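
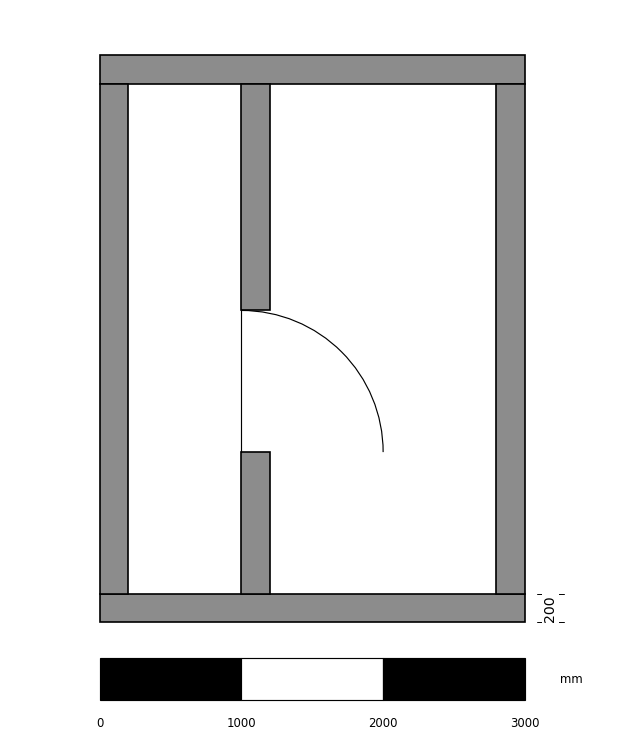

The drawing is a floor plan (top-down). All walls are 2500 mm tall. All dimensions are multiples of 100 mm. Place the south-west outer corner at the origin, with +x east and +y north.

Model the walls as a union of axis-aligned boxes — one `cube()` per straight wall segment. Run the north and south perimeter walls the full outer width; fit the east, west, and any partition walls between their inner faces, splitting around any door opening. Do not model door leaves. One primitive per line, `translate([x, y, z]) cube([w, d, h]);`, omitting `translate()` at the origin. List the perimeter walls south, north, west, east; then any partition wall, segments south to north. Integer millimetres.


cube([3000, 200, 2500]);
translate([0, 3800, 0]) cube([3000, 200, 2500]);
translate([0, 200, 0]) cube([200, 3600, 2500]);
translate([2800, 200, 0]) cube([200, 3600, 2500]);
translate([1000, 200, 0]) cube([200, 1000, 2500]);
translate([1000, 2200, 0]) cube([200, 1600, 2500]);


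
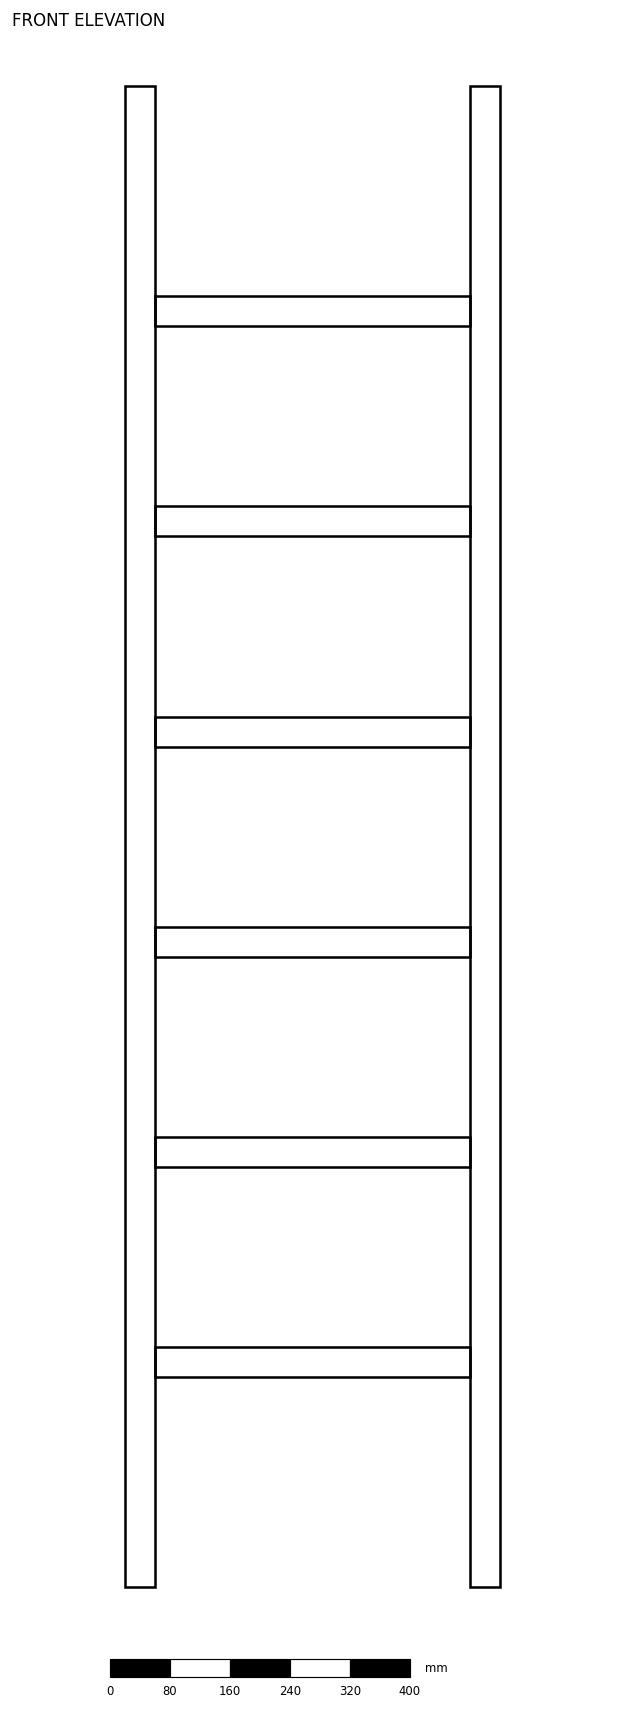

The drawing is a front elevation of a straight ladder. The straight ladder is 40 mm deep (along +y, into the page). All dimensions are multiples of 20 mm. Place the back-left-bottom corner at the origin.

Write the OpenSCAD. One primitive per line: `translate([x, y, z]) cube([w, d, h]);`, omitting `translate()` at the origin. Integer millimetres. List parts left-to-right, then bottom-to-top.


cube([40, 40, 2000]);
translate([40, 0, 280]) cube([420, 40, 40]);
translate([40, 0, 560]) cube([420, 40, 40]);
translate([40, 0, 840]) cube([420, 40, 40]);
translate([40, 0, 1120]) cube([420, 40, 40]);
translate([40, 0, 1400]) cube([420, 40, 40]);
translate([40, 0, 1680]) cube([420, 40, 40]);
translate([460, 0, 0]) cube([40, 40, 2000]);


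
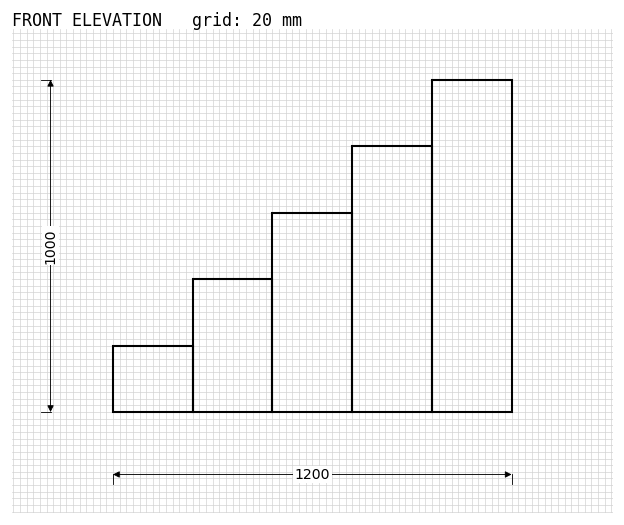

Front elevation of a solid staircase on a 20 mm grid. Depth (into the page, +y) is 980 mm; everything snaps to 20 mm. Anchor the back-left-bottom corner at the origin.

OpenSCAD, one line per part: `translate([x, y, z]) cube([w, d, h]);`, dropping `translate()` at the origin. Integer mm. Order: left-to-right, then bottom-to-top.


cube([240, 980, 200]);
translate([240, 0, 0]) cube([240, 980, 400]);
translate([480, 0, 0]) cube([240, 980, 600]);
translate([720, 0, 0]) cube([240, 980, 800]);
translate([960, 0, 0]) cube([240, 980, 1000]);


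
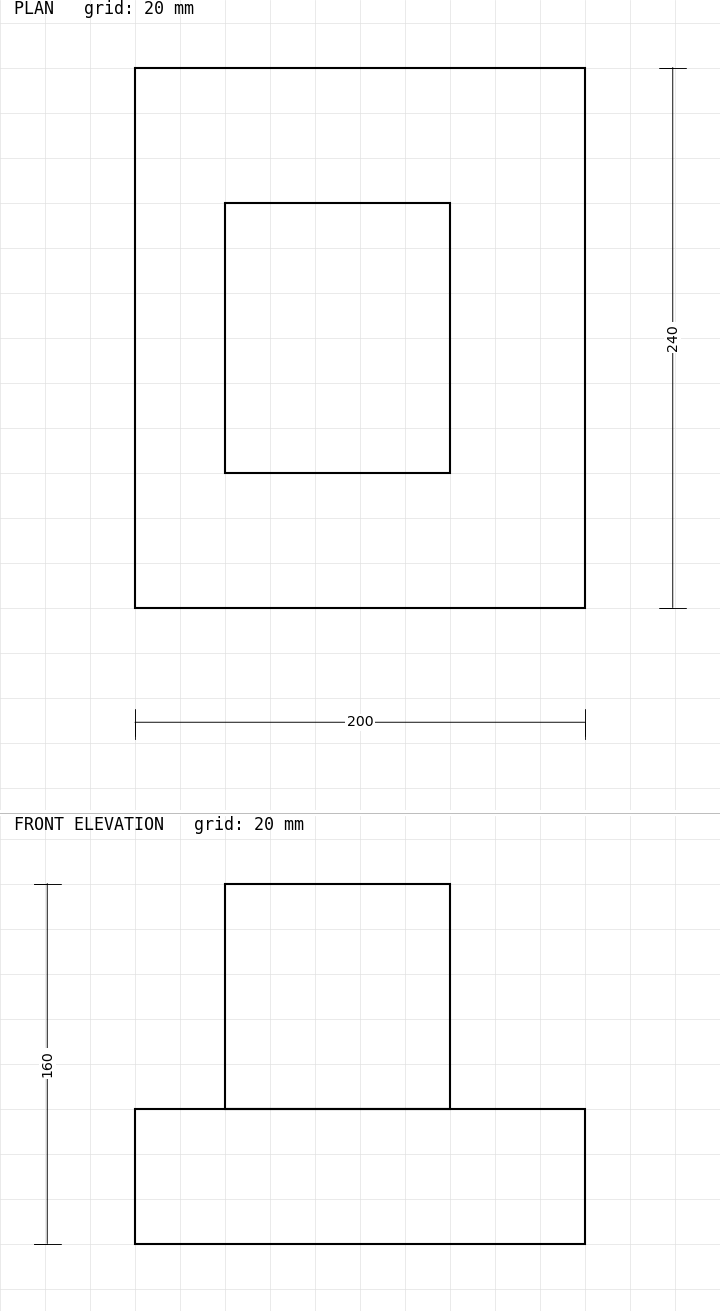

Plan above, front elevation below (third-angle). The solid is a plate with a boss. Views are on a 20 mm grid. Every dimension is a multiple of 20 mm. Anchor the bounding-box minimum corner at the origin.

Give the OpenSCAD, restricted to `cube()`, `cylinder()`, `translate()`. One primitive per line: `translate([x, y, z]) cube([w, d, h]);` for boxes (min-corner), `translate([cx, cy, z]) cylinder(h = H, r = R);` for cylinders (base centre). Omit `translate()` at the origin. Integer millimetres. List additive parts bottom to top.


cube([200, 240, 60]);
translate([40, 60, 60]) cube([100, 120, 100]);


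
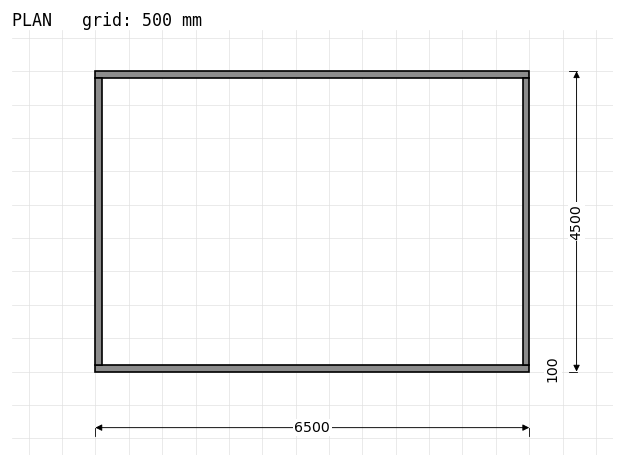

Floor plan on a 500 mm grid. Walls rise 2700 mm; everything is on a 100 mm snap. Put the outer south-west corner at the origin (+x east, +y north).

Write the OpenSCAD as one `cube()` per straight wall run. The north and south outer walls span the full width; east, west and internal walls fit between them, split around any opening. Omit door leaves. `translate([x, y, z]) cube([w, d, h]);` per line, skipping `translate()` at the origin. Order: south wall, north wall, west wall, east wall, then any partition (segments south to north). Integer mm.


cube([6500, 100, 2700]);
translate([0, 4400, 0]) cube([6500, 100, 2700]);
translate([0, 100, 0]) cube([100, 4300, 2700]);
translate([6400, 100, 0]) cube([100, 4300, 2700]);


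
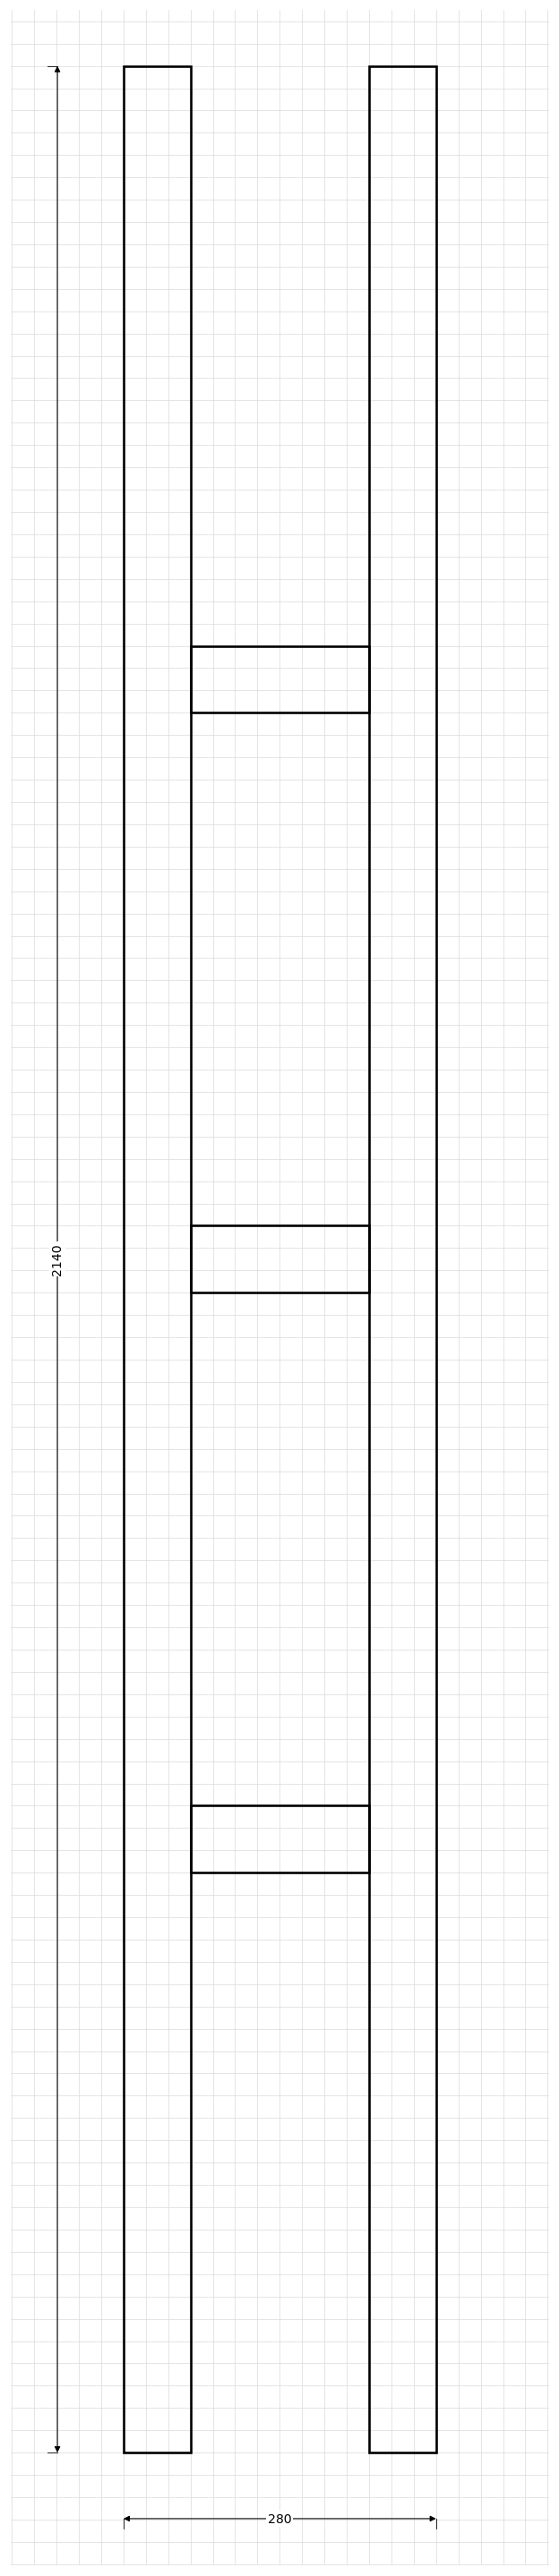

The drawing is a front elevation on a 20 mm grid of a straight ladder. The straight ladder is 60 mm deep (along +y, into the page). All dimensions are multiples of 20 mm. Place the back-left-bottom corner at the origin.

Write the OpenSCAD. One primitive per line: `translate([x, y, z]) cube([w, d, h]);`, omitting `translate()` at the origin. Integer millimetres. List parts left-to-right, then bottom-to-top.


cube([60, 60, 2140]);
translate([60, 0, 520]) cube([160, 60, 60]);
translate([60, 0, 1040]) cube([160, 60, 60]);
translate([60, 0, 1560]) cube([160, 60, 60]);
translate([220, 0, 0]) cube([60, 60, 2140]);


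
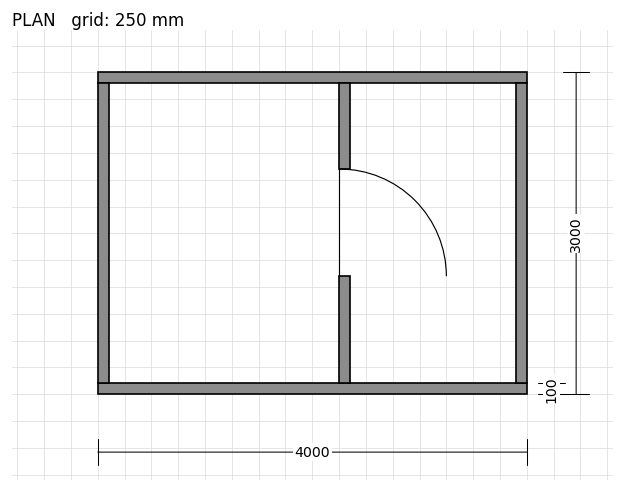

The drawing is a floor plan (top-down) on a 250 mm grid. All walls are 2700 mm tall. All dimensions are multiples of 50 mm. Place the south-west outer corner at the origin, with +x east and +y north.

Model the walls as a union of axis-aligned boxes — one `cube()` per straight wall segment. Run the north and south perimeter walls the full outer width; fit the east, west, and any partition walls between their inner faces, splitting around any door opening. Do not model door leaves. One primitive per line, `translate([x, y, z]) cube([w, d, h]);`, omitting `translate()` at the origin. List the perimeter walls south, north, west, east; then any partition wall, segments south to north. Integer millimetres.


cube([4000, 100, 2700]);
translate([0, 2900, 0]) cube([4000, 100, 2700]);
translate([0, 100, 0]) cube([100, 2800, 2700]);
translate([3900, 100, 0]) cube([100, 2800, 2700]);
translate([2250, 100, 0]) cube([100, 1000, 2700]);
translate([2250, 2100, 0]) cube([100, 800, 2700]);


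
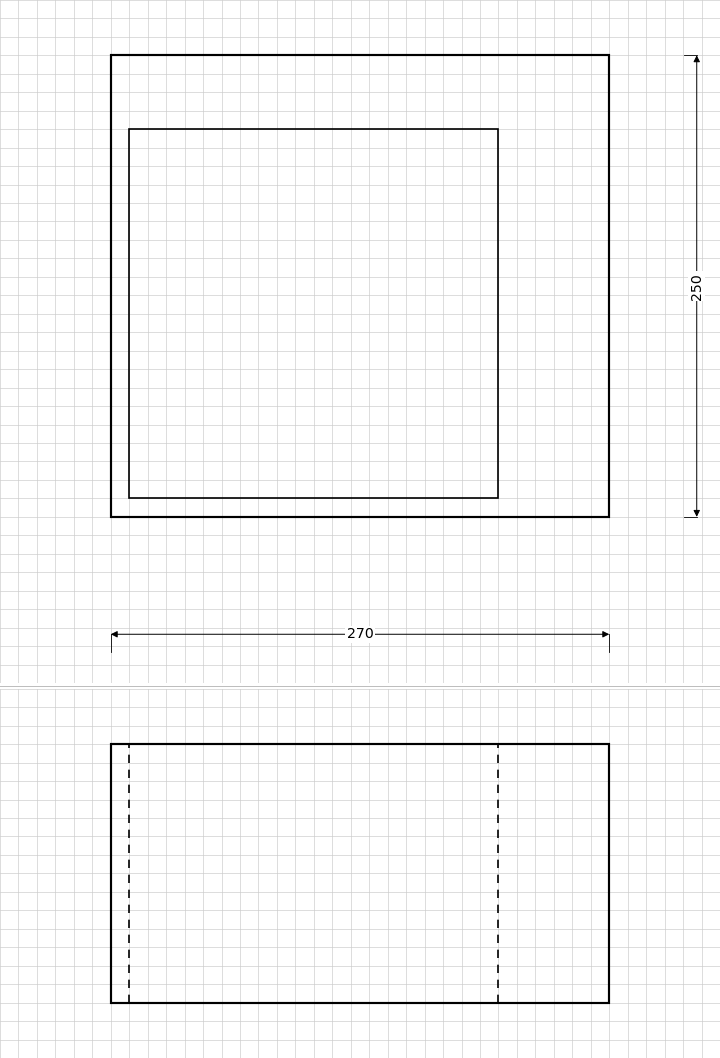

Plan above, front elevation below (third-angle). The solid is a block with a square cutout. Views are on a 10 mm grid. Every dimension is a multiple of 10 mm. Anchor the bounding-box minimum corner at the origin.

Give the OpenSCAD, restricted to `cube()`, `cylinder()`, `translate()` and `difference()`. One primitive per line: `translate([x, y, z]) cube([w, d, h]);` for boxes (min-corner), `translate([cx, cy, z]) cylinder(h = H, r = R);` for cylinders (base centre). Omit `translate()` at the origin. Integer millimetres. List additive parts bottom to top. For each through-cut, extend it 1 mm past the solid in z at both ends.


difference() {
  cube([270, 250, 140]);
  translate([10, 10, -1]) cube([200, 200, 142]);
}


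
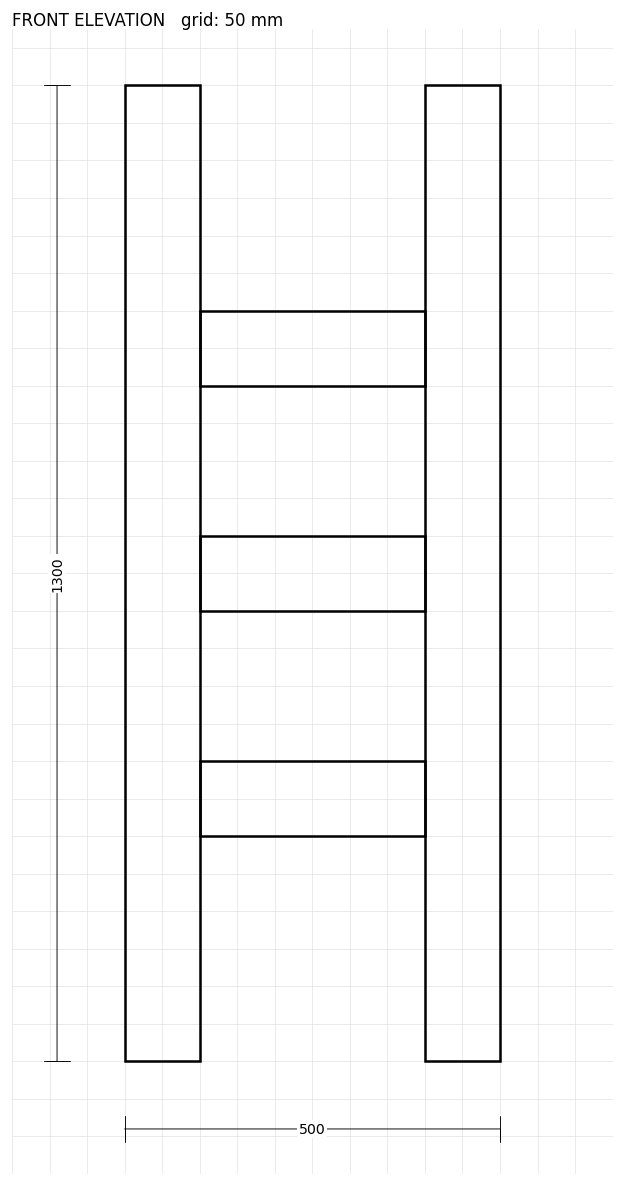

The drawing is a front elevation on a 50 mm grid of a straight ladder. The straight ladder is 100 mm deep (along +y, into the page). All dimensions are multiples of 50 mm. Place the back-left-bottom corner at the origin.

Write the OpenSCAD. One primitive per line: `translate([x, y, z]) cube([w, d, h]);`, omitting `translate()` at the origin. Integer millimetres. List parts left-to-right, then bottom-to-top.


cube([100, 100, 1300]);
translate([100, 0, 300]) cube([300, 100, 100]);
translate([100, 0, 600]) cube([300, 100, 100]);
translate([100, 0, 900]) cube([300, 100, 100]);
translate([400, 0, 0]) cube([100, 100, 1300]);


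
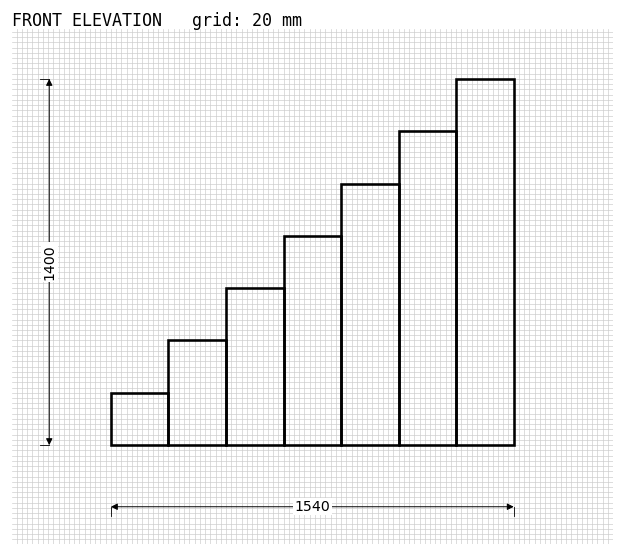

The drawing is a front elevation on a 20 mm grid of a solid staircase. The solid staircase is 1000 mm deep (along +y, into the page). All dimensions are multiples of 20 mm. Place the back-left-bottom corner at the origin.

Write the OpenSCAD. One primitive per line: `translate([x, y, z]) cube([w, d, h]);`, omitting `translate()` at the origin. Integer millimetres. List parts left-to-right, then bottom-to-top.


cube([220, 1000, 200]);
translate([220, 0, 0]) cube([220, 1000, 400]);
translate([440, 0, 0]) cube([220, 1000, 600]);
translate([660, 0, 0]) cube([220, 1000, 800]);
translate([880, 0, 0]) cube([220, 1000, 1000]);
translate([1100, 0, 0]) cube([220, 1000, 1200]);
translate([1320, 0, 0]) cube([220, 1000, 1400]);


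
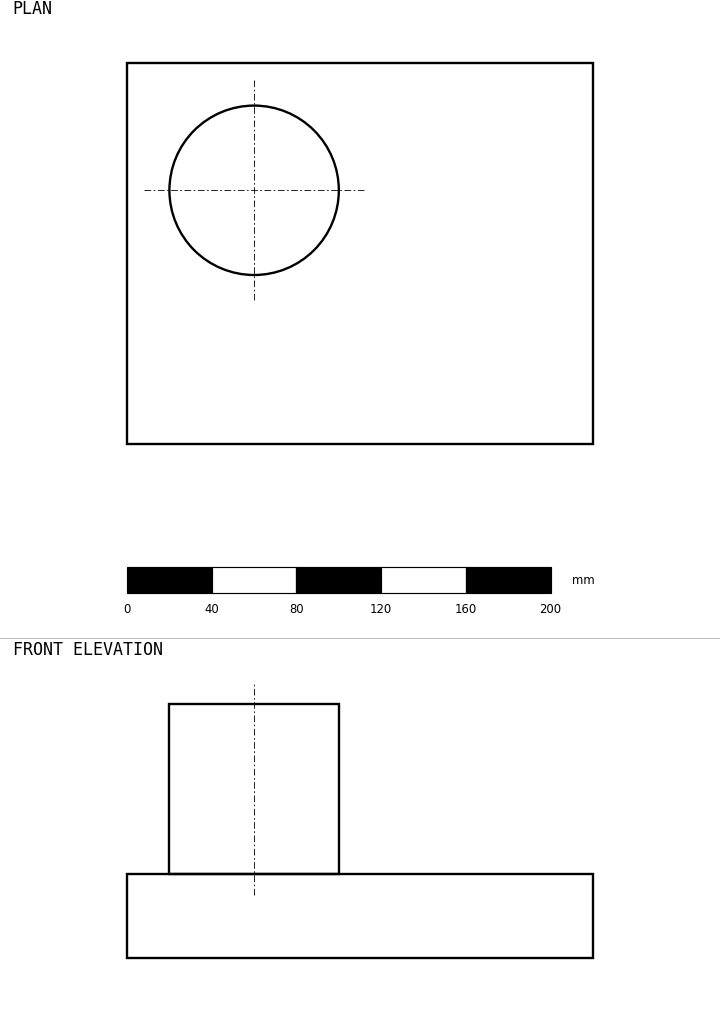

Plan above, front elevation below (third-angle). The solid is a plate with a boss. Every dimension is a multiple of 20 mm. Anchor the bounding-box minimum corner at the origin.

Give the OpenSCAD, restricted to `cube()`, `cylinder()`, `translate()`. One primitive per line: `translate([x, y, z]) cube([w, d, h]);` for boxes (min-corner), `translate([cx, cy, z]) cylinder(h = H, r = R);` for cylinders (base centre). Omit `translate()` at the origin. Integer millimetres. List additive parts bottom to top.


cube([220, 180, 40]);
translate([60, 120, 40]) cylinder(h = 80, r = 40);


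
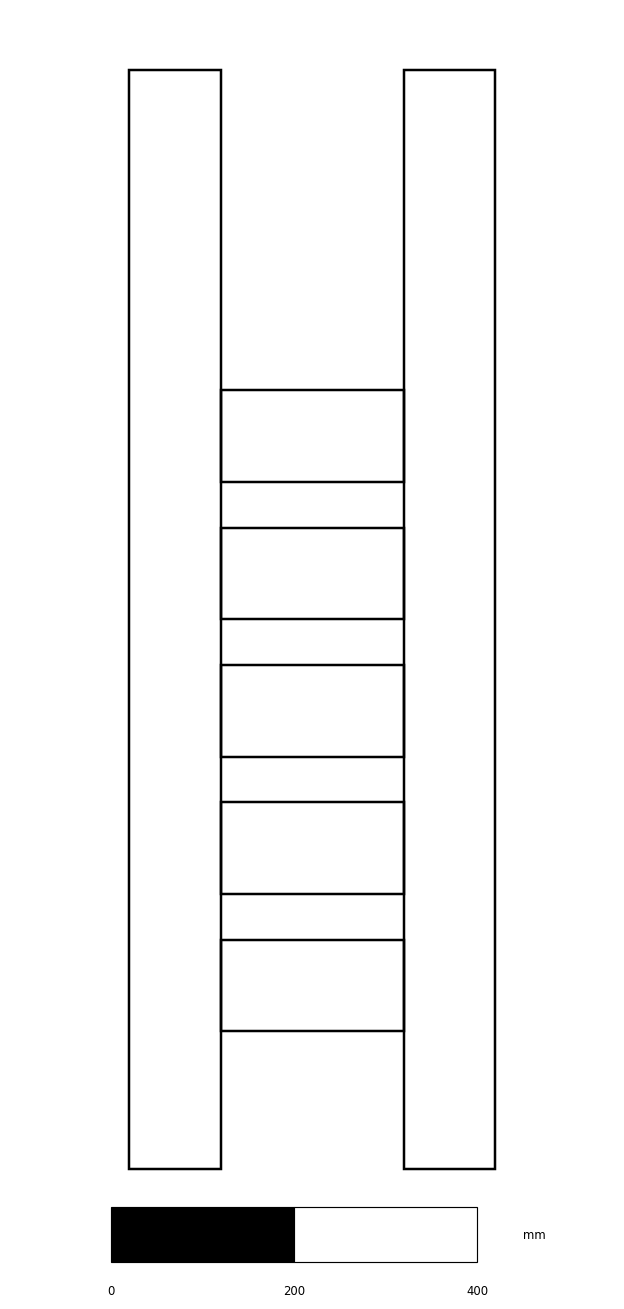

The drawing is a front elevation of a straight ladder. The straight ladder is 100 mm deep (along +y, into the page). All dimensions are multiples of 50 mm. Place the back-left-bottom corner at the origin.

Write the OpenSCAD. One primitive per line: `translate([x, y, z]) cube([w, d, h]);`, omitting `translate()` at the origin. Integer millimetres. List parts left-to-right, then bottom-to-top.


cube([100, 100, 1200]);
translate([100, 0, 150]) cube([200, 100, 100]);
translate([100, 0, 300]) cube([200, 100, 100]);
translate([100, 0, 450]) cube([200, 100, 100]);
translate([100, 0, 600]) cube([200, 100, 100]);
translate([100, 0, 750]) cube([200, 100, 100]);
translate([300, 0, 0]) cube([100, 100, 1200]);


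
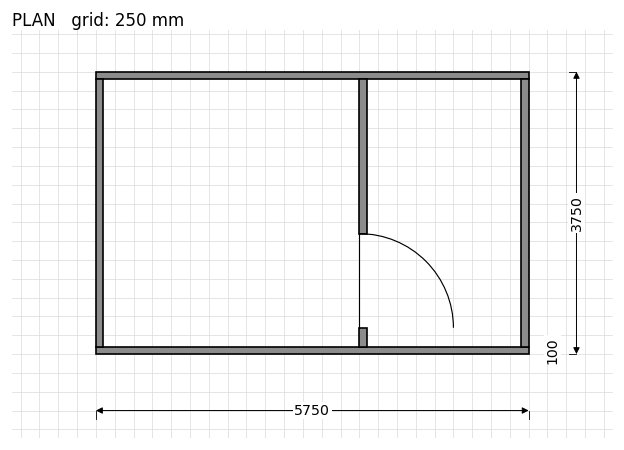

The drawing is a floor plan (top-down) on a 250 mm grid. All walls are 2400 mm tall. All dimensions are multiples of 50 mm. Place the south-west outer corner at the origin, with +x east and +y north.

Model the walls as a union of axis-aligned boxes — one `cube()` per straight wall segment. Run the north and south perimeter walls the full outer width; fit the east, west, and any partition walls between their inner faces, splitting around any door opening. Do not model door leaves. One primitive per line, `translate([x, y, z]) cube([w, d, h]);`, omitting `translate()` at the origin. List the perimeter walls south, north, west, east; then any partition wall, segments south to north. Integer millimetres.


cube([5750, 100, 2400]);
translate([0, 3650, 0]) cube([5750, 100, 2400]);
translate([0, 100, 0]) cube([100, 3550, 2400]);
translate([5650, 100, 0]) cube([100, 3550, 2400]);
translate([3500, 100, 0]) cube([100, 250, 2400]);
translate([3500, 1600, 0]) cube([100, 2050, 2400]);


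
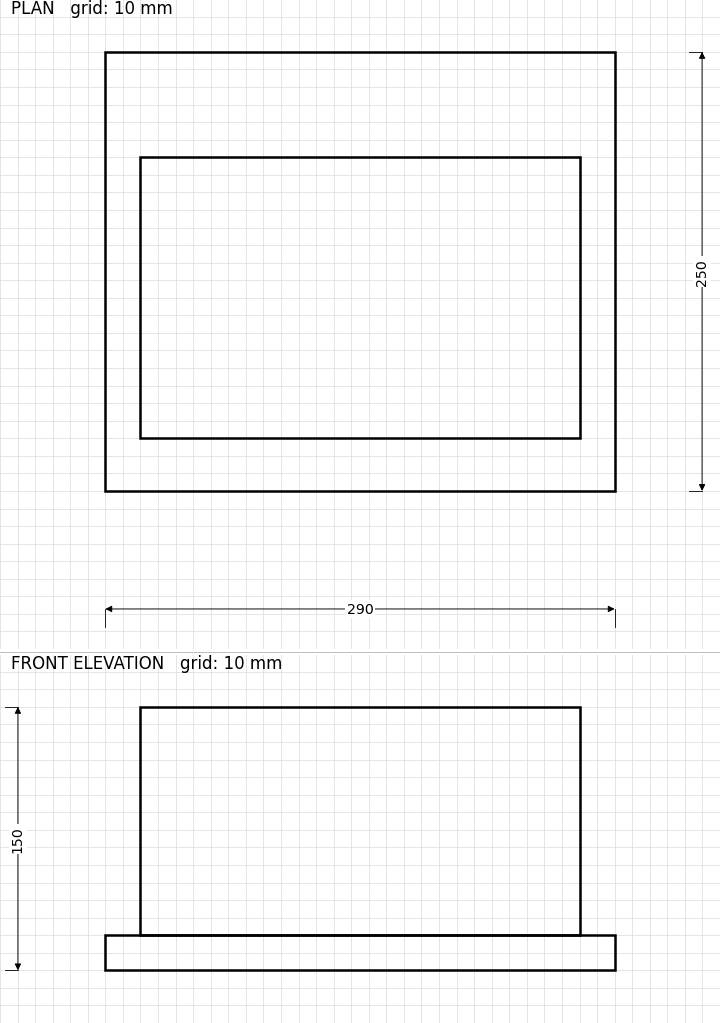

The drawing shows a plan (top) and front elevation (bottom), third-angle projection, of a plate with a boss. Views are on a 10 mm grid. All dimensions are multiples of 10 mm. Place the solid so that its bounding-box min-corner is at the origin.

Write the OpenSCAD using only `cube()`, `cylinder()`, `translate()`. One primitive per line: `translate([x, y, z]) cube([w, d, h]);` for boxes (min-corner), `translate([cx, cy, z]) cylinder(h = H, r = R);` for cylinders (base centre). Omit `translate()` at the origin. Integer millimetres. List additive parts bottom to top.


cube([290, 250, 20]);
translate([20, 30, 20]) cube([250, 160, 130]);


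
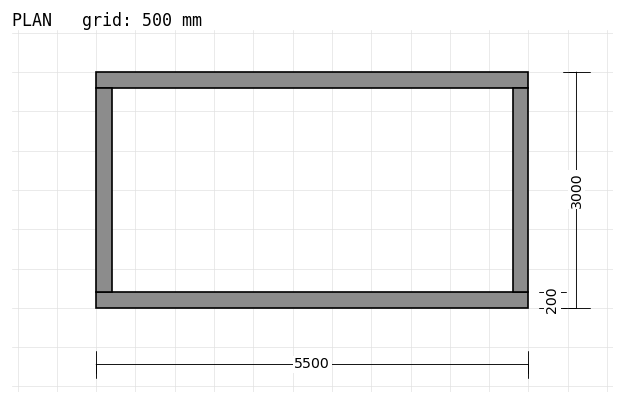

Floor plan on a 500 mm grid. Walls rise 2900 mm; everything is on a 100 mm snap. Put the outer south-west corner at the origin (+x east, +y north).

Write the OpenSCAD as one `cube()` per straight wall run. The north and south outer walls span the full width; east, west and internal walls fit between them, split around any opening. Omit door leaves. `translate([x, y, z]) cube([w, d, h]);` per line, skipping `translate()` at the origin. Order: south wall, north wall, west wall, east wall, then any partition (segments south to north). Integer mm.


cube([5500, 200, 2900]);
translate([0, 2800, 0]) cube([5500, 200, 2900]);
translate([0, 200, 0]) cube([200, 2600, 2900]);
translate([5300, 200, 0]) cube([200, 2600, 2900]);


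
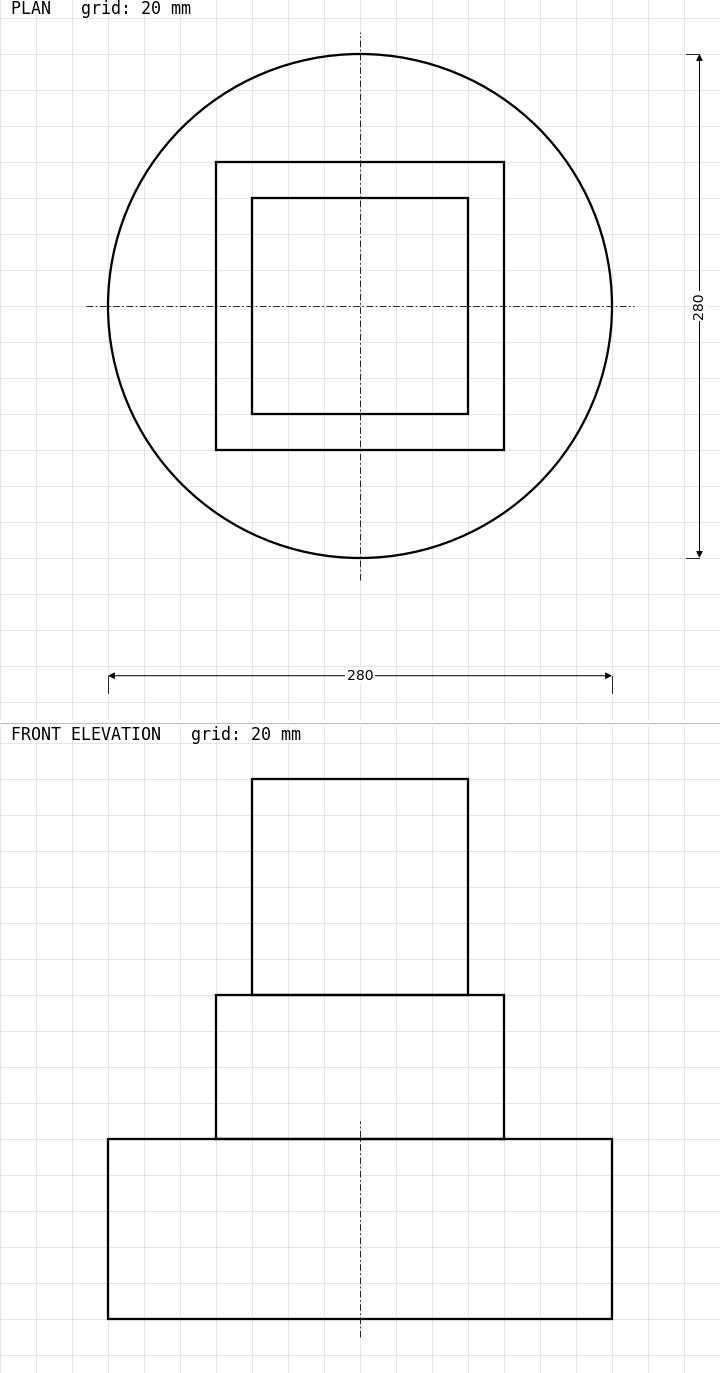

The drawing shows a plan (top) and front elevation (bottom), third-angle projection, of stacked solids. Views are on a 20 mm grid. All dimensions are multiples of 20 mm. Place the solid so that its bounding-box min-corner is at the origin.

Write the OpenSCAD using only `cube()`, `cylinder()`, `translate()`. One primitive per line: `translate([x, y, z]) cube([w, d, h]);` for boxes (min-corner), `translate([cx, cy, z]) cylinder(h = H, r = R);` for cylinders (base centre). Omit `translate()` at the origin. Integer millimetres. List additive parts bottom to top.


translate([140, 140, 0]) cylinder(h = 100, r = 140);
translate([60, 60, 100]) cube([160, 160, 80]);
translate([80, 80, 180]) cube([120, 120, 120]);


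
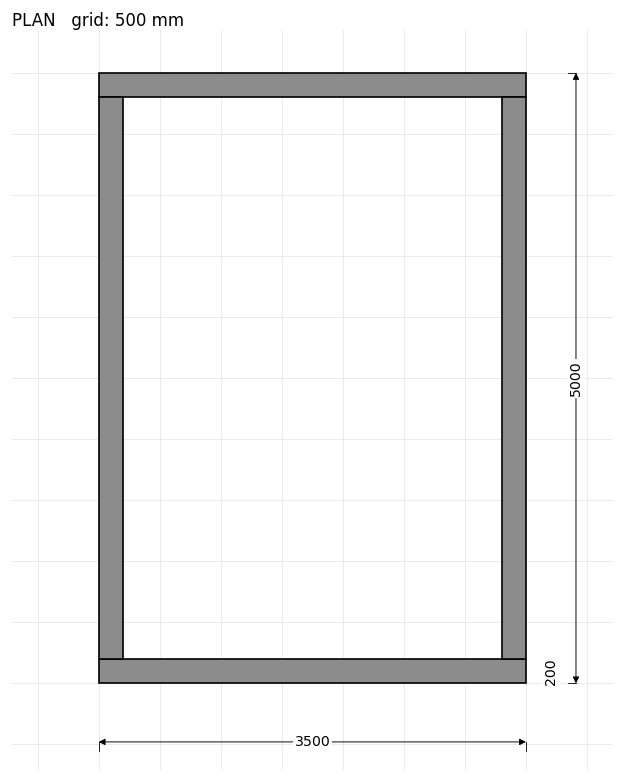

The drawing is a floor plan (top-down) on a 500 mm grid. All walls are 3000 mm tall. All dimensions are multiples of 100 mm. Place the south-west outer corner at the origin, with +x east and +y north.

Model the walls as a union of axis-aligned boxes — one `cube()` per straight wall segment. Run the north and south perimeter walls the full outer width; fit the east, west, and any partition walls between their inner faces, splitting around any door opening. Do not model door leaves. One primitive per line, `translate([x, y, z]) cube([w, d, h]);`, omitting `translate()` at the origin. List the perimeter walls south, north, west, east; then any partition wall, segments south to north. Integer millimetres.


cube([3500, 200, 3000]);
translate([0, 4800, 0]) cube([3500, 200, 3000]);
translate([0, 200, 0]) cube([200, 4600, 3000]);
translate([3300, 200, 0]) cube([200, 4600, 3000]);


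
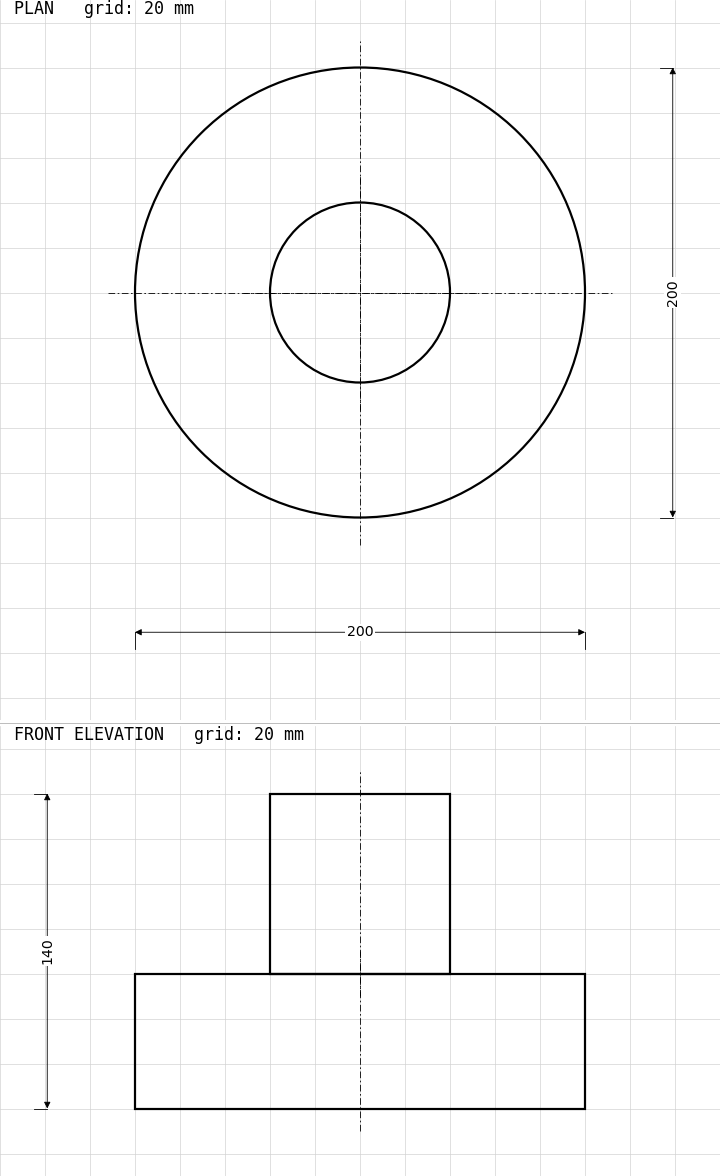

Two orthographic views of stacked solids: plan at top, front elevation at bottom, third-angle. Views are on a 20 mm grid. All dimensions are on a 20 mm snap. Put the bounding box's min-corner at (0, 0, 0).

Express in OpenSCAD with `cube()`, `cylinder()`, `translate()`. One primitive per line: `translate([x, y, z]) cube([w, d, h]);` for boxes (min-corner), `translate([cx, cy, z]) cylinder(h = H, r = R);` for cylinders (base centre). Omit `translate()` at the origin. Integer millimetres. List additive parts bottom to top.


translate([100, 100, 0]) cylinder(h = 60, r = 100);
translate([100, 100, 60]) cylinder(h = 80, r = 40);


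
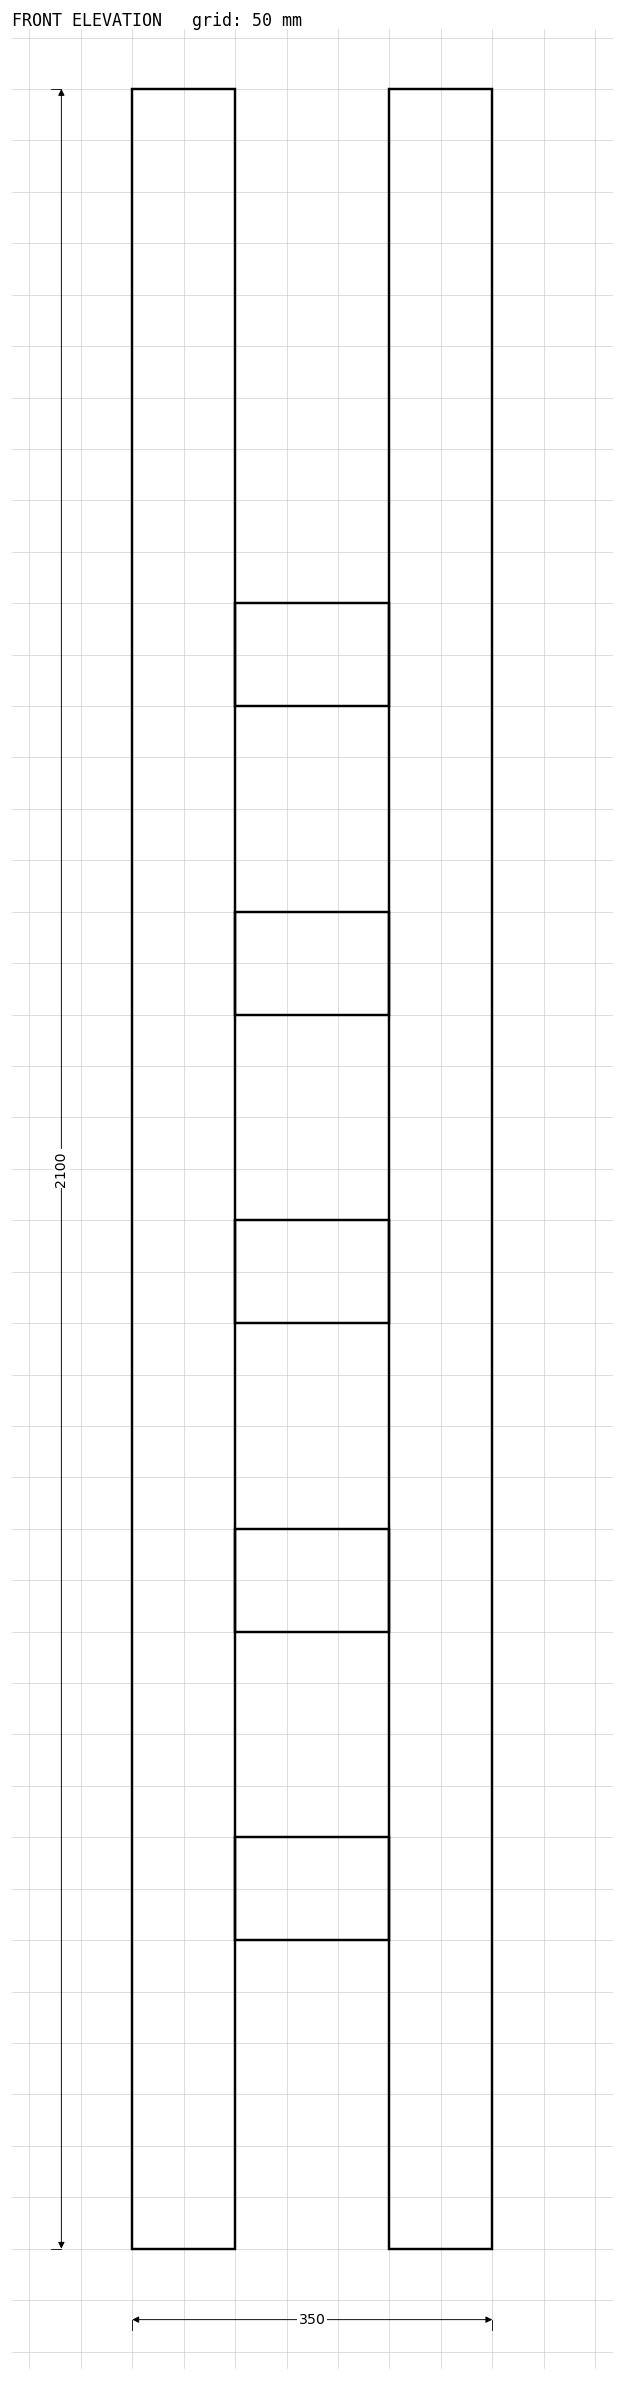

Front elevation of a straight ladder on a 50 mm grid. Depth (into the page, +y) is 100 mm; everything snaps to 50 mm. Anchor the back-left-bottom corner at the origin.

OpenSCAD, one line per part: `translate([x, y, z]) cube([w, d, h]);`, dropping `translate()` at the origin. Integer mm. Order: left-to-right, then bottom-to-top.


cube([100, 100, 2100]);
translate([100, 0, 300]) cube([150, 100, 100]);
translate([100, 0, 600]) cube([150, 100, 100]);
translate([100, 0, 900]) cube([150, 100, 100]);
translate([100, 0, 1200]) cube([150, 100, 100]);
translate([100, 0, 1500]) cube([150, 100, 100]);
translate([250, 0, 0]) cube([100, 100, 2100]);


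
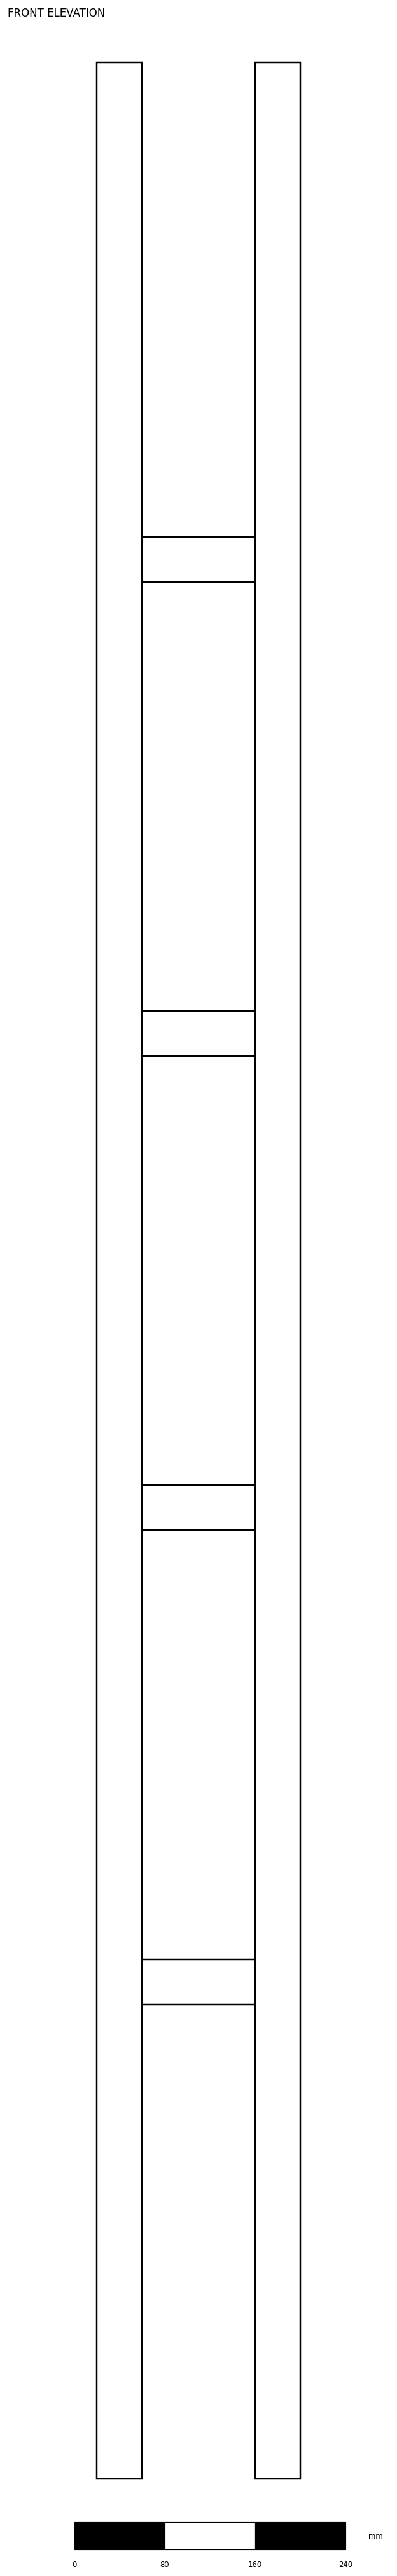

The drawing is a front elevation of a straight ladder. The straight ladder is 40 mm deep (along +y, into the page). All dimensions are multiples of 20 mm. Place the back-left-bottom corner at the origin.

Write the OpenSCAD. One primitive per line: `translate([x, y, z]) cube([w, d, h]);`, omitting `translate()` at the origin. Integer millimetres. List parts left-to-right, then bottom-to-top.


cube([40, 40, 2140]);
translate([40, 0, 420]) cube([100, 40, 40]);
translate([40, 0, 840]) cube([100, 40, 40]);
translate([40, 0, 1260]) cube([100, 40, 40]);
translate([40, 0, 1680]) cube([100, 40, 40]);
translate([140, 0, 0]) cube([40, 40, 2140]);


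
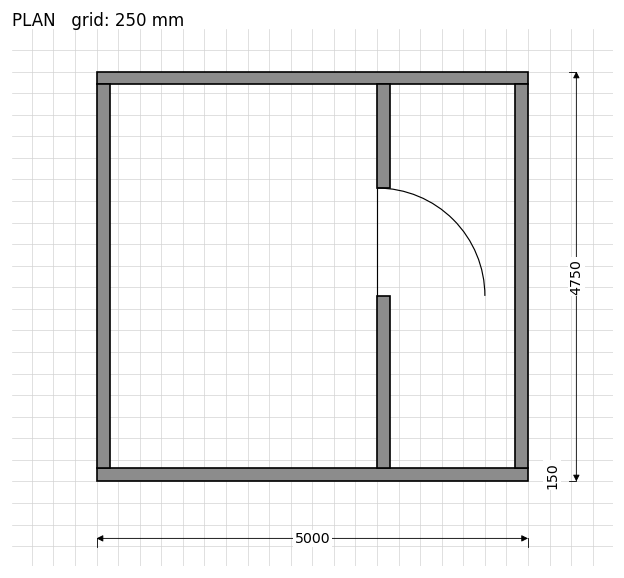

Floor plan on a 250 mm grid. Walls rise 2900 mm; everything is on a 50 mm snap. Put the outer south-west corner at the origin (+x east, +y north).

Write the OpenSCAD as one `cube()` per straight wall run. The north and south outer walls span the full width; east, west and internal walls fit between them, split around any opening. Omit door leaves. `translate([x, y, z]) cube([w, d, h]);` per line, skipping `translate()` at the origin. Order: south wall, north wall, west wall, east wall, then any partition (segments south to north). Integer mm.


cube([5000, 150, 2900]);
translate([0, 4600, 0]) cube([5000, 150, 2900]);
translate([0, 150, 0]) cube([150, 4450, 2900]);
translate([4850, 150, 0]) cube([150, 4450, 2900]);
translate([3250, 150, 0]) cube([150, 2000, 2900]);
translate([3250, 3400, 0]) cube([150, 1200, 2900]);


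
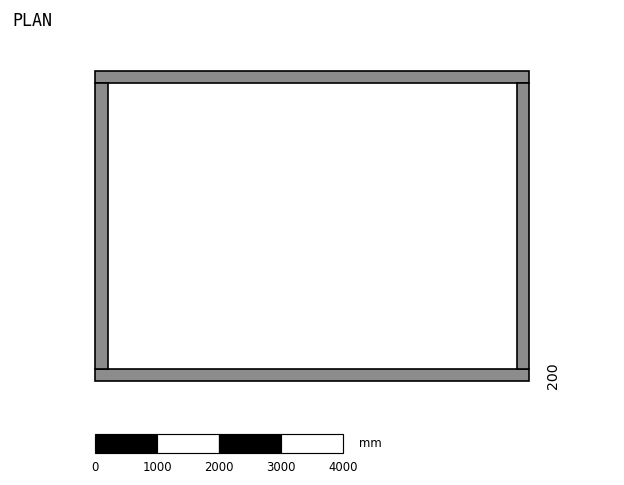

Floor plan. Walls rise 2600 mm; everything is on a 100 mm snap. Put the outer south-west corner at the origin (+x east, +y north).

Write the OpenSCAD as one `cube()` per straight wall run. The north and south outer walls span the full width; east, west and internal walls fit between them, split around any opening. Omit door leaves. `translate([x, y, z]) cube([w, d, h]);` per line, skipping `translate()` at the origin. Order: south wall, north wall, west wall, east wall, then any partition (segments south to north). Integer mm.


cube([7000, 200, 2600]);
translate([0, 4800, 0]) cube([7000, 200, 2600]);
translate([0, 200, 0]) cube([200, 4600, 2600]);
translate([6800, 200, 0]) cube([200, 4600, 2600]);


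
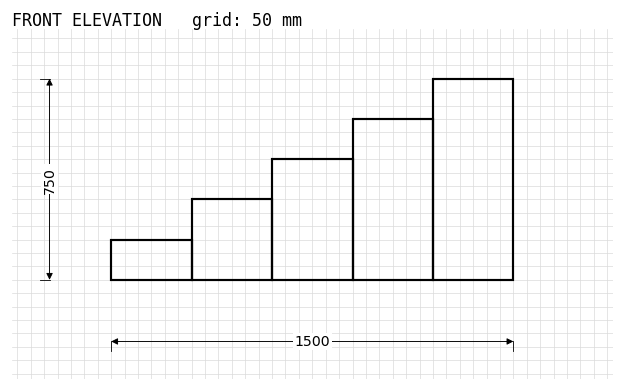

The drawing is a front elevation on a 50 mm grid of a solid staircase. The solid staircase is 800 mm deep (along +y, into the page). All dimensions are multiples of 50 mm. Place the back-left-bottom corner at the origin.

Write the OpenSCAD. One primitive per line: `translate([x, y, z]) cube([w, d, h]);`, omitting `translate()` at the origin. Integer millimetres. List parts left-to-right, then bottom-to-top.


cube([300, 800, 150]);
translate([300, 0, 0]) cube([300, 800, 300]);
translate([600, 0, 0]) cube([300, 800, 450]);
translate([900, 0, 0]) cube([300, 800, 600]);
translate([1200, 0, 0]) cube([300, 800, 750]);


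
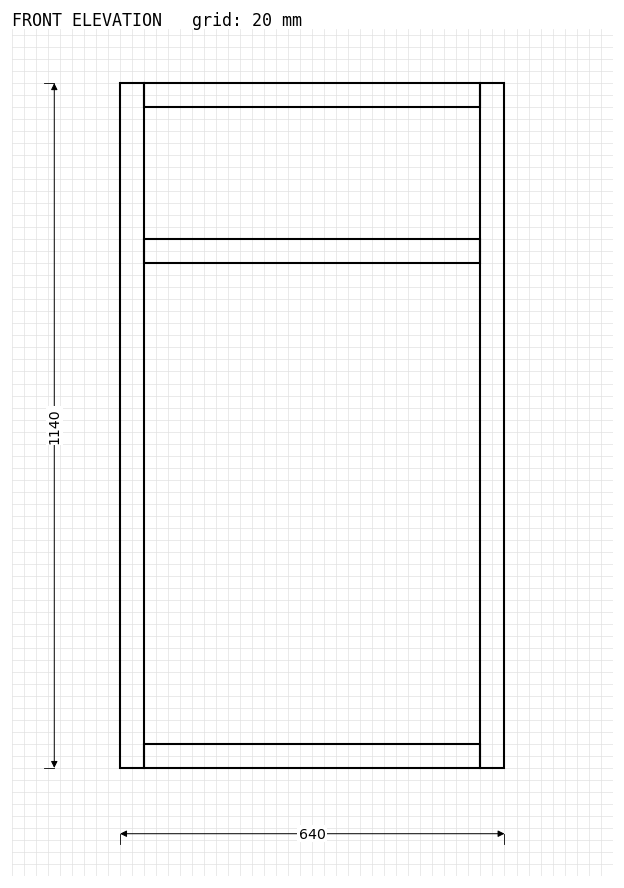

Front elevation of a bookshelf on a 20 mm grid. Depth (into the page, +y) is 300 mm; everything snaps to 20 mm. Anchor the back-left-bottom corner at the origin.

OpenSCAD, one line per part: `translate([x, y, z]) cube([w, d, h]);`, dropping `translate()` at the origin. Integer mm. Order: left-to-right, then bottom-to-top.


cube([40, 300, 1140]);
translate([40, 0, 0]) cube([560, 300, 40]);
translate([40, 0, 840]) cube([560, 300, 40]);
translate([40, 0, 1100]) cube([560, 300, 40]);
translate([600, 0, 0]) cube([40, 300, 1140]);


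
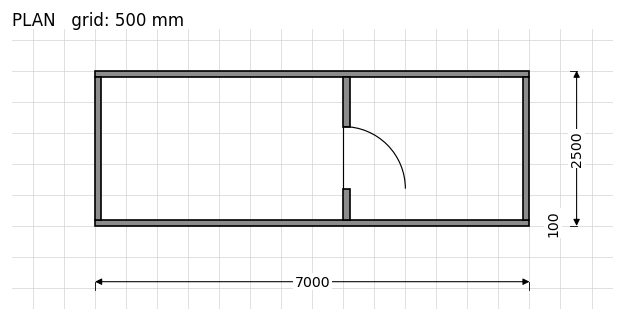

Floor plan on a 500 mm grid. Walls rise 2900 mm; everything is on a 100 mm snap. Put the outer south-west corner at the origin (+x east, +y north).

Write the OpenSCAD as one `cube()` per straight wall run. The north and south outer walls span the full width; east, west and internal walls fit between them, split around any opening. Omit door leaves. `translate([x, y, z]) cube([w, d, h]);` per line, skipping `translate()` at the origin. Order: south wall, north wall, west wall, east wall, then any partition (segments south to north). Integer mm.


cube([7000, 100, 2900]);
translate([0, 2400, 0]) cube([7000, 100, 2900]);
translate([0, 100, 0]) cube([100, 2300, 2900]);
translate([6900, 100, 0]) cube([100, 2300, 2900]);
translate([4000, 100, 0]) cube([100, 500, 2900]);
translate([4000, 1600, 0]) cube([100, 800, 2900]);


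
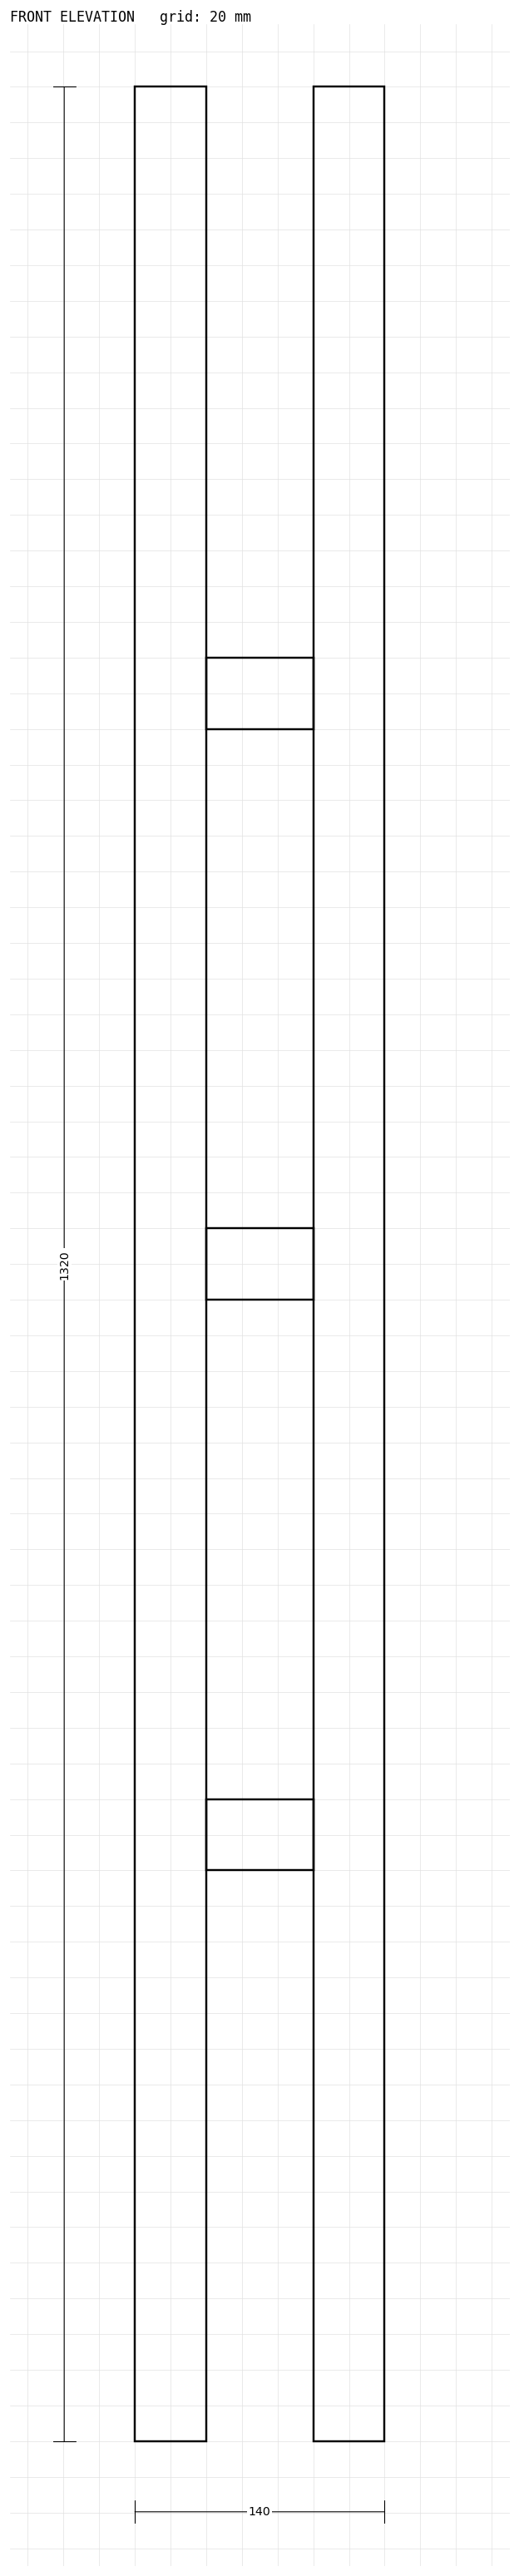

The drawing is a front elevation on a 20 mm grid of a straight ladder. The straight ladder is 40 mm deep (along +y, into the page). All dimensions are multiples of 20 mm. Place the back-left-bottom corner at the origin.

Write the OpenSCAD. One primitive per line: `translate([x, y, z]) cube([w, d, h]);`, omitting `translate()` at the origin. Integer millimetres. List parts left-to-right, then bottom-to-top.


cube([40, 40, 1320]);
translate([40, 0, 320]) cube([60, 40, 40]);
translate([40, 0, 640]) cube([60, 40, 40]);
translate([40, 0, 960]) cube([60, 40, 40]);
translate([100, 0, 0]) cube([40, 40, 1320]);


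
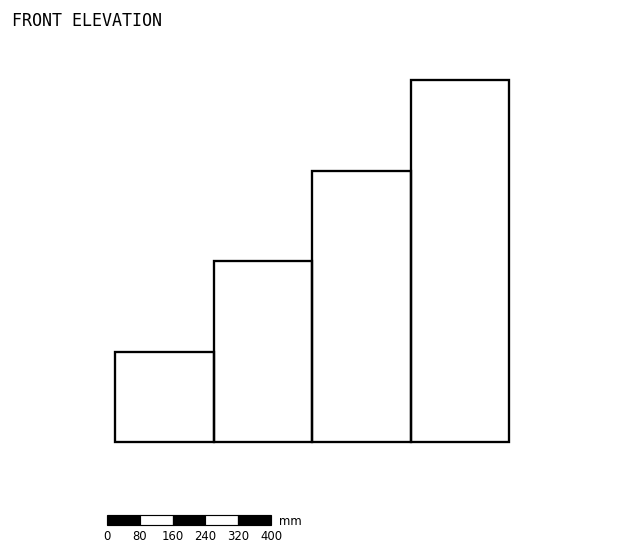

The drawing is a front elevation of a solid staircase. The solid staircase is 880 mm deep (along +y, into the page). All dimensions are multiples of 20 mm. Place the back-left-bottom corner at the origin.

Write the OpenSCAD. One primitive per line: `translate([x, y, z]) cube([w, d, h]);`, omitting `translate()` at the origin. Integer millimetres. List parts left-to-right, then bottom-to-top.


cube([240, 880, 220]);
translate([240, 0, 0]) cube([240, 880, 440]);
translate([480, 0, 0]) cube([240, 880, 660]);
translate([720, 0, 0]) cube([240, 880, 880]);


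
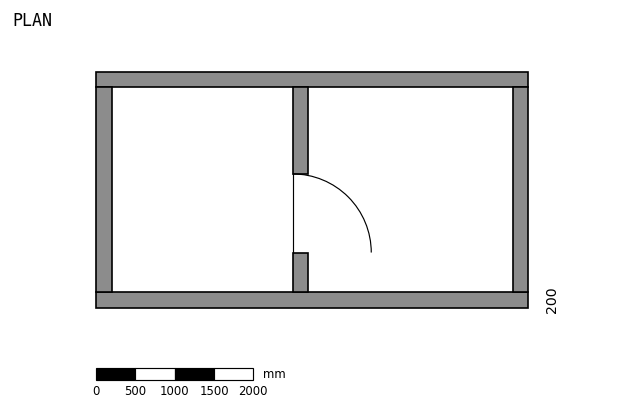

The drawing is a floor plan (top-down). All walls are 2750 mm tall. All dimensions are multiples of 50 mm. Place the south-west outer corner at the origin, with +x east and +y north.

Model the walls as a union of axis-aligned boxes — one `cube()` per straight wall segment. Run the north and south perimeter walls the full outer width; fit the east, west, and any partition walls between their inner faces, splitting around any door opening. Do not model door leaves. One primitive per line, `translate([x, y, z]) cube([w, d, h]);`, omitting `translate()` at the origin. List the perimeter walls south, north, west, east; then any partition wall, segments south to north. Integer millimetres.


cube([5500, 200, 2750]);
translate([0, 2800, 0]) cube([5500, 200, 2750]);
translate([0, 200, 0]) cube([200, 2600, 2750]);
translate([5300, 200, 0]) cube([200, 2600, 2750]);
translate([2500, 200, 0]) cube([200, 500, 2750]);
translate([2500, 1700, 0]) cube([200, 1100, 2750]);


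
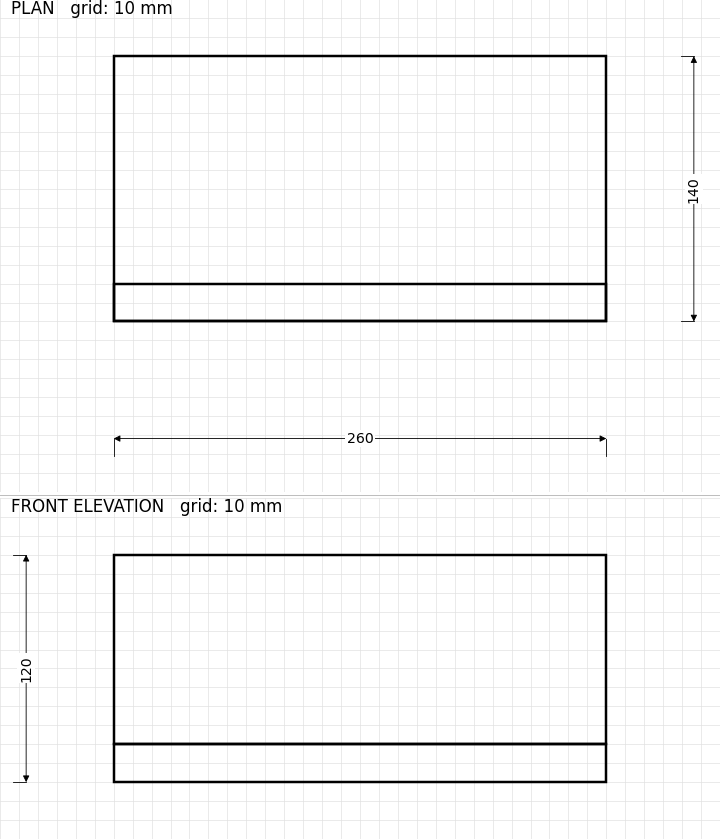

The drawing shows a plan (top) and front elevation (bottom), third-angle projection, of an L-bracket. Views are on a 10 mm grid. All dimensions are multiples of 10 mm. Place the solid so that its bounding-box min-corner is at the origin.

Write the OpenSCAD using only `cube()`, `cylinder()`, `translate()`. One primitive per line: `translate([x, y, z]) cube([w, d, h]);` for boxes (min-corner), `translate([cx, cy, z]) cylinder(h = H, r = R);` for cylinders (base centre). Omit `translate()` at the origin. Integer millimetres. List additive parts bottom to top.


cube([260, 140, 20]);
translate([0, 0, 20]) cube([260, 20, 100]);


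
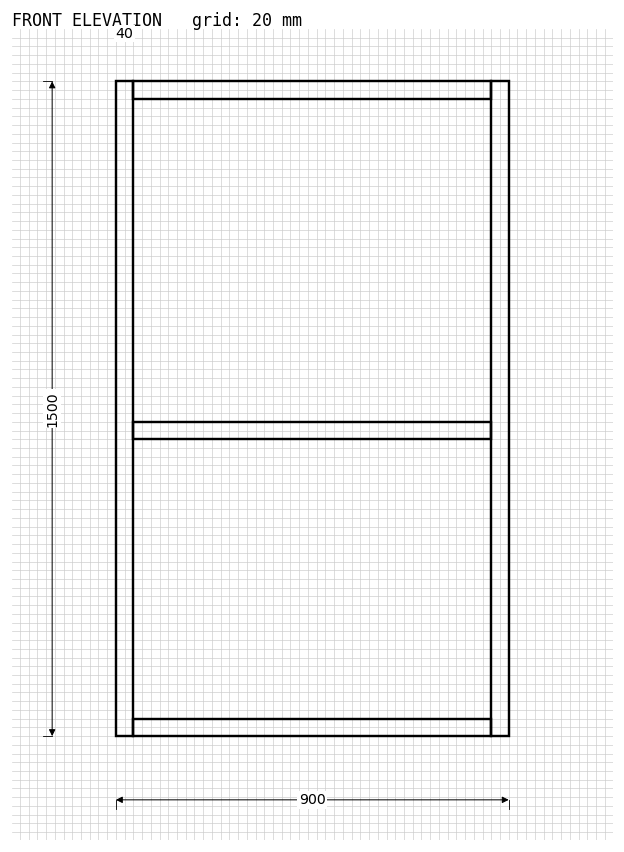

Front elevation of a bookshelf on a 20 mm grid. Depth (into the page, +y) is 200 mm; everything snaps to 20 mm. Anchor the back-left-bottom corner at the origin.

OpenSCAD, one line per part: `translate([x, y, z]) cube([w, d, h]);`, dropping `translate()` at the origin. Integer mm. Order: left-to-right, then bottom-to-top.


cube([40, 200, 1500]);
translate([40, 0, 0]) cube([820, 200, 40]);
translate([40, 0, 680]) cube([820, 200, 40]);
translate([40, 0, 1460]) cube([820, 200, 40]);
translate([860, 0, 0]) cube([40, 200, 1500]);


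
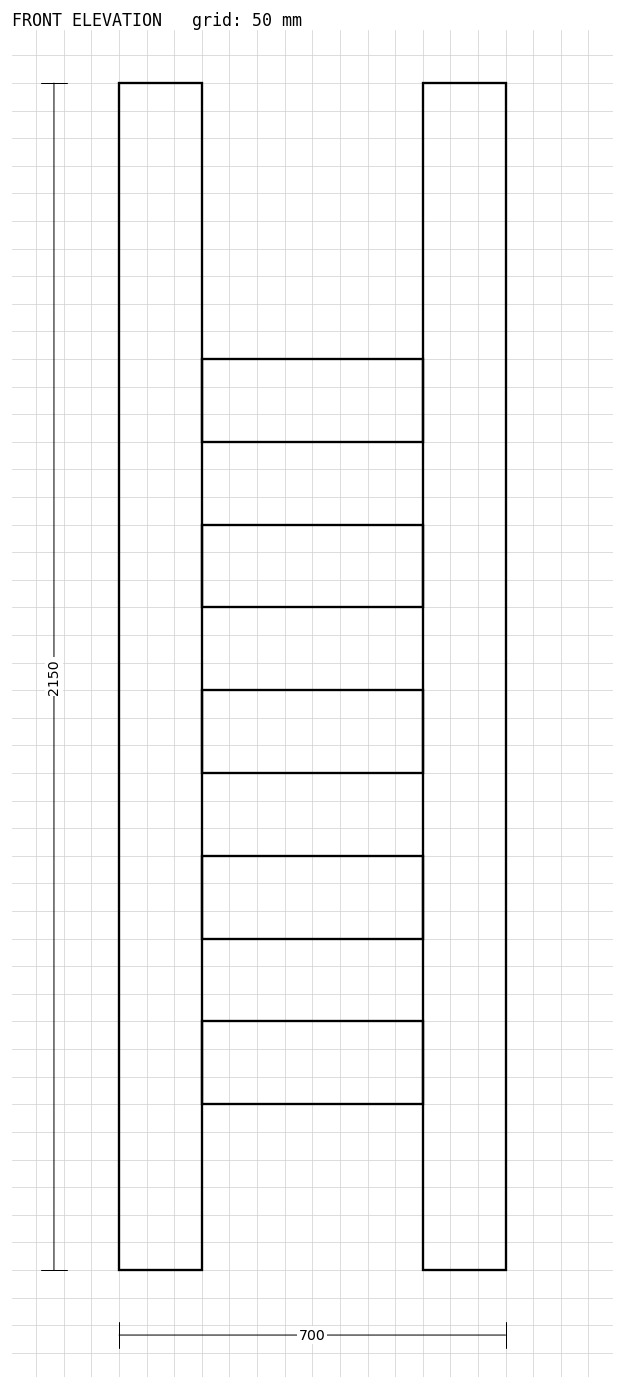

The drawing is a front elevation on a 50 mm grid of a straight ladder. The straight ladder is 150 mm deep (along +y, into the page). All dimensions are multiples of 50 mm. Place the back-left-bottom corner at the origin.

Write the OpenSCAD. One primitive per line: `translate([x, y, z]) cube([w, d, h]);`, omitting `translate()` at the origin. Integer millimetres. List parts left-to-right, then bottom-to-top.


cube([150, 150, 2150]);
translate([150, 0, 300]) cube([400, 150, 150]);
translate([150, 0, 600]) cube([400, 150, 150]);
translate([150, 0, 900]) cube([400, 150, 150]);
translate([150, 0, 1200]) cube([400, 150, 150]);
translate([150, 0, 1500]) cube([400, 150, 150]);
translate([550, 0, 0]) cube([150, 150, 2150]);


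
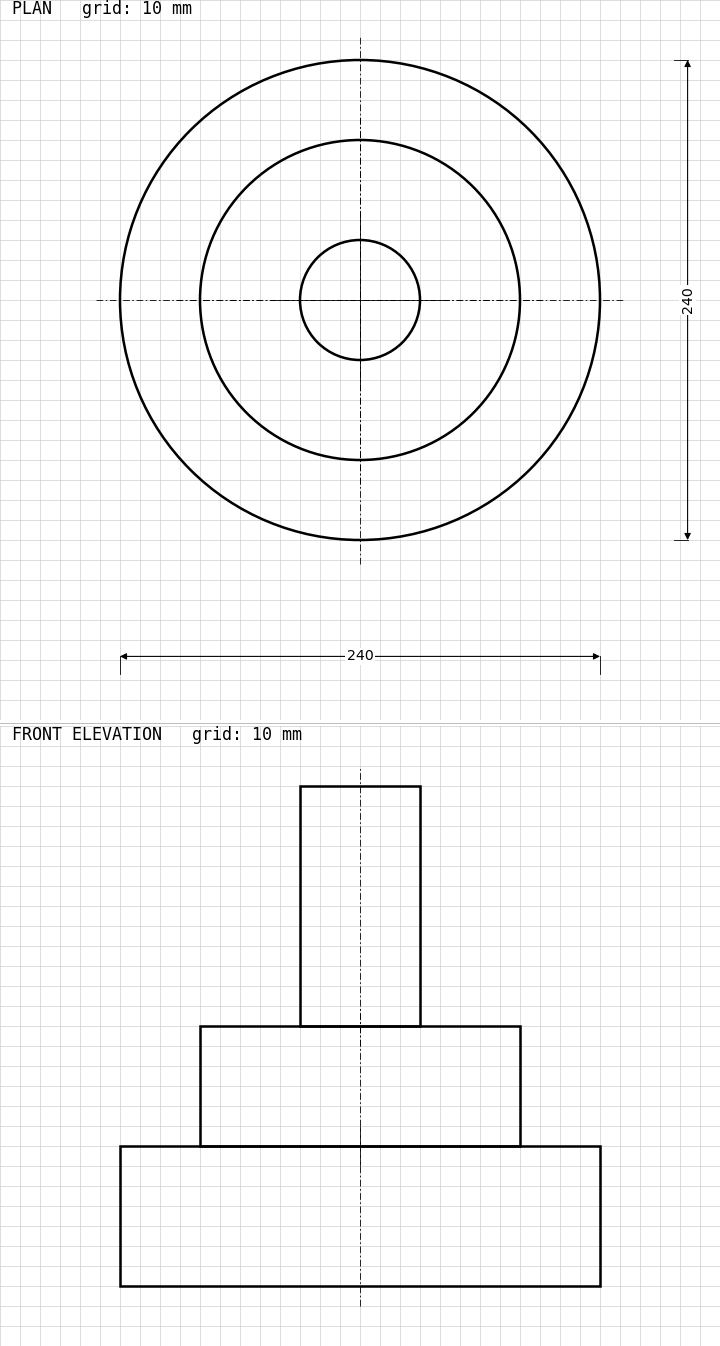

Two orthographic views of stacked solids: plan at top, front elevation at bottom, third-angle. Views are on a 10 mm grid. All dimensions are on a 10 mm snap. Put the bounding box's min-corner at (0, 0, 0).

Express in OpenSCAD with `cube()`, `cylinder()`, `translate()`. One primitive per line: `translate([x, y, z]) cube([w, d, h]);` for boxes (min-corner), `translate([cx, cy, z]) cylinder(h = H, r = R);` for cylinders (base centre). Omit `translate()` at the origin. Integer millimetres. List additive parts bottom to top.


translate([120, 120, 0]) cylinder(h = 70, r = 120);
translate([120, 120, 70]) cylinder(h = 60, r = 80);
translate([120, 120, 130]) cylinder(h = 120, r = 30);


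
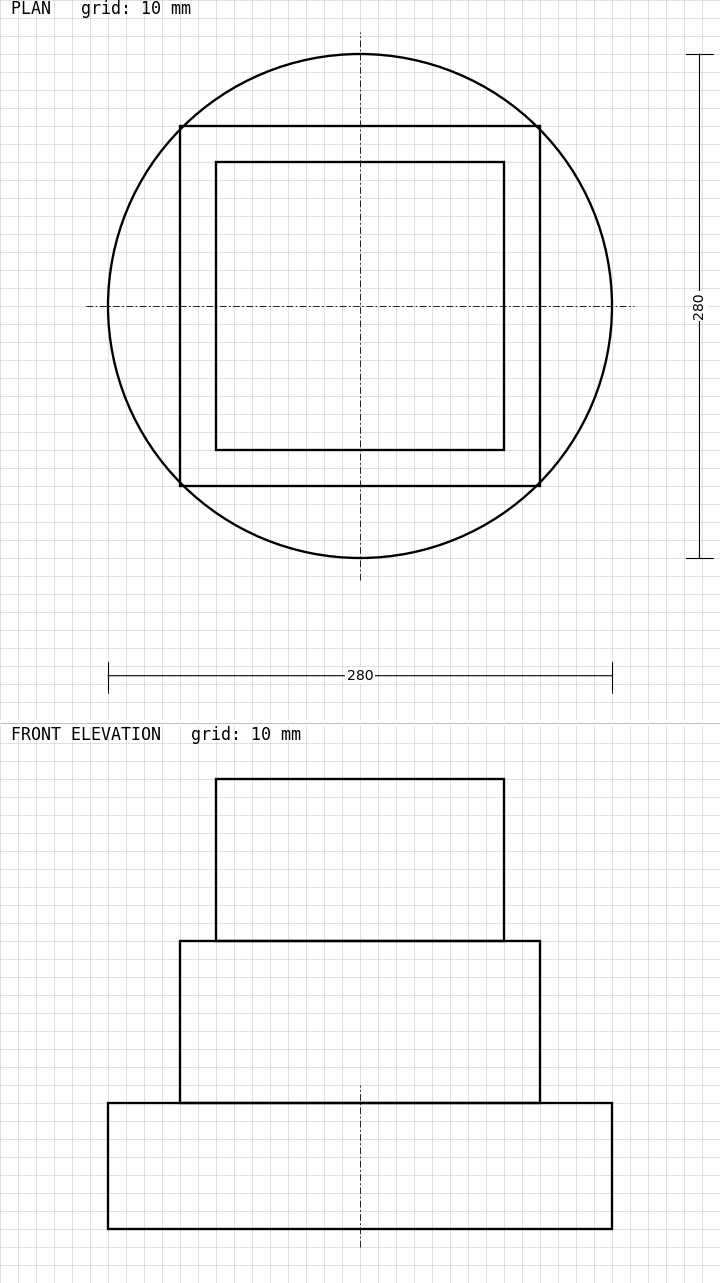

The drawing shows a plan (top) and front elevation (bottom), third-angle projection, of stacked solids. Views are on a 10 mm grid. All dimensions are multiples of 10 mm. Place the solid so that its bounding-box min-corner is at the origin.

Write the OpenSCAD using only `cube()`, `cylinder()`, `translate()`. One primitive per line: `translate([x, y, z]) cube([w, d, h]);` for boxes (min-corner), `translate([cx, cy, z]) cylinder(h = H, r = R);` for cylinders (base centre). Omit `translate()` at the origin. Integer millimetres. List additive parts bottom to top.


translate([140, 140, 0]) cylinder(h = 70, r = 140);
translate([40, 40, 70]) cube([200, 200, 90]);
translate([60, 60, 160]) cube([160, 160, 90]);


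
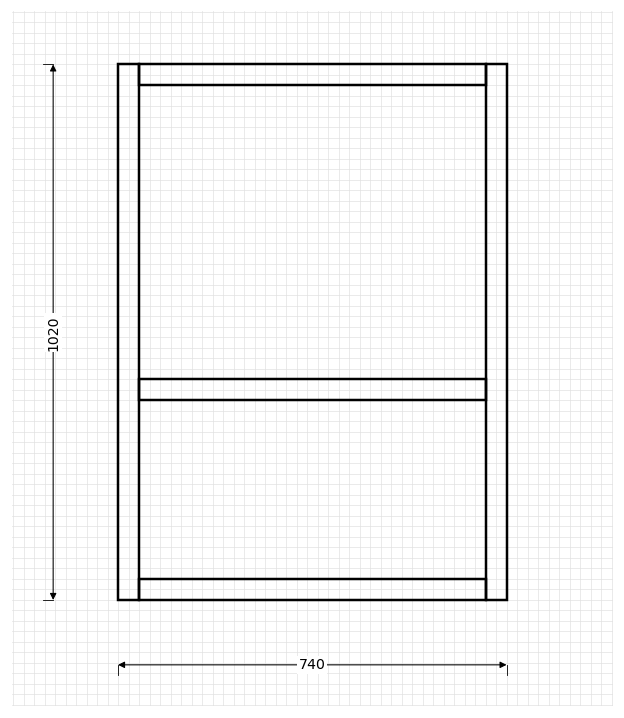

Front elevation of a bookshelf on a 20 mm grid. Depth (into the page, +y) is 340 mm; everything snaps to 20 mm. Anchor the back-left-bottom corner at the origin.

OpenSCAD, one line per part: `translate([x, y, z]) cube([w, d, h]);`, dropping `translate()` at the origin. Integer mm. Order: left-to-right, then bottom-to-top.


cube([40, 340, 1020]);
translate([40, 0, 0]) cube([660, 340, 40]);
translate([40, 0, 380]) cube([660, 340, 40]);
translate([40, 0, 980]) cube([660, 340, 40]);
translate([700, 0, 0]) cube([40, 340, 1020]);
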